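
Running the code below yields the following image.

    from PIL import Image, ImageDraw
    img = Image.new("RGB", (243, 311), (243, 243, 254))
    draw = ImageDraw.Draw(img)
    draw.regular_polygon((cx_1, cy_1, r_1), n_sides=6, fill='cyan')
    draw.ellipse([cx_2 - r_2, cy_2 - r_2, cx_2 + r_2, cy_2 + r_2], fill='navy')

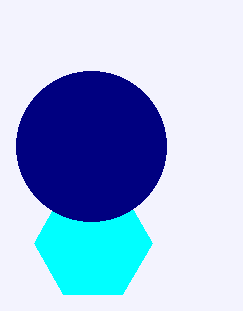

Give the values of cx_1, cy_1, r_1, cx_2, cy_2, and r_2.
cx_1 = 93; cy_1 = 243; r_1 = 59; cx_2 = 91; cy_2 = 146; r_2 = 75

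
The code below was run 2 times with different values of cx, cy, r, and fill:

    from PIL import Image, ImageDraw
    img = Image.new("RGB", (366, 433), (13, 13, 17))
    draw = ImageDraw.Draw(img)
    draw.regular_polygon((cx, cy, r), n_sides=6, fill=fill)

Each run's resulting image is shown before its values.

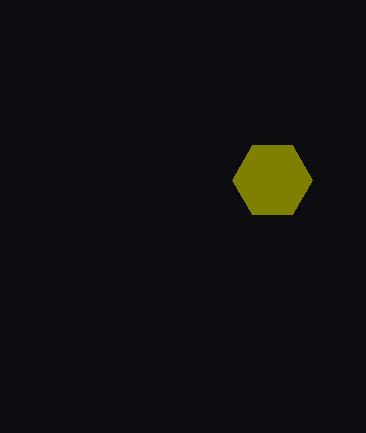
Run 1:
cx = 272
cy = 180
r = 40
fill = 'olive'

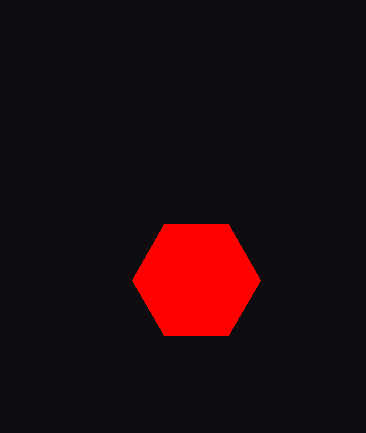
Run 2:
cx = 196, cy = 280, r = 64, fill = 'red'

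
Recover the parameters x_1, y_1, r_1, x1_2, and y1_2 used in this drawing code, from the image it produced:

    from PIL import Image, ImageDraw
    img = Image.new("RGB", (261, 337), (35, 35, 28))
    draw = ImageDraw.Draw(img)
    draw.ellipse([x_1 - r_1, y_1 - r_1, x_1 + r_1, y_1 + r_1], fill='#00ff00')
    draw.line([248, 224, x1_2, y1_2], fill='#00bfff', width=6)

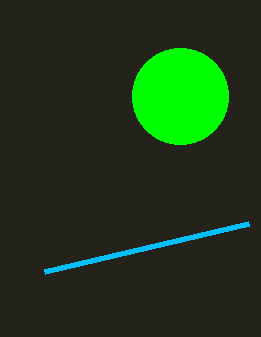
x_1 = 180; y_1 = 96; r_1 = 48; x1_2 = 44; y1_2 = 272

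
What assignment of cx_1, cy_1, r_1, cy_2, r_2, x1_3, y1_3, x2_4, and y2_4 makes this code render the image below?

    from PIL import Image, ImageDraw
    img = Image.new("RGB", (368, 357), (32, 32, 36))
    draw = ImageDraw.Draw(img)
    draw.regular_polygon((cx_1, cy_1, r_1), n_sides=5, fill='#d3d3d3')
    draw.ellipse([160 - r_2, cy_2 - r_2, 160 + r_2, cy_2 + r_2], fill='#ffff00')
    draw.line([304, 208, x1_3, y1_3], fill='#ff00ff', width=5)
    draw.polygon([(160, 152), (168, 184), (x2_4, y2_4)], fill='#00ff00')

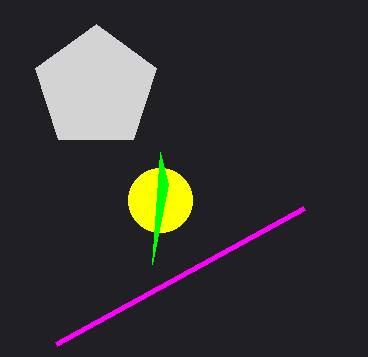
cx_1 = 96; cy_1 = 88; r_1 = 64; cy_2 = 200; r_2 = 32; x1_3 = 56; y1_3 = 344; x2_4 = 152; y2_4 = 264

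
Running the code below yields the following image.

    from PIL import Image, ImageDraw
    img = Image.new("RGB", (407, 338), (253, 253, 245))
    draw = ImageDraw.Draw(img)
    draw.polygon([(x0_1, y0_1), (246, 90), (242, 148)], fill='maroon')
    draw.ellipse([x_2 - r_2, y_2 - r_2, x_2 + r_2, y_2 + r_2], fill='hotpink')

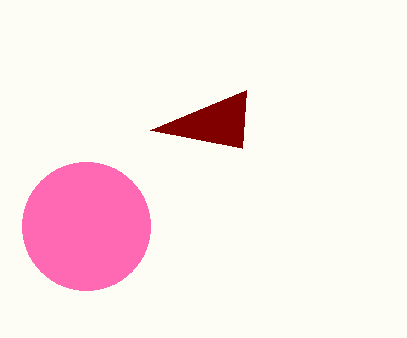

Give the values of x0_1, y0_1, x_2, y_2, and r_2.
x0_1 = 150; y0_1 = 130; x_2 = 86; y_2 = 226; r_2 = 64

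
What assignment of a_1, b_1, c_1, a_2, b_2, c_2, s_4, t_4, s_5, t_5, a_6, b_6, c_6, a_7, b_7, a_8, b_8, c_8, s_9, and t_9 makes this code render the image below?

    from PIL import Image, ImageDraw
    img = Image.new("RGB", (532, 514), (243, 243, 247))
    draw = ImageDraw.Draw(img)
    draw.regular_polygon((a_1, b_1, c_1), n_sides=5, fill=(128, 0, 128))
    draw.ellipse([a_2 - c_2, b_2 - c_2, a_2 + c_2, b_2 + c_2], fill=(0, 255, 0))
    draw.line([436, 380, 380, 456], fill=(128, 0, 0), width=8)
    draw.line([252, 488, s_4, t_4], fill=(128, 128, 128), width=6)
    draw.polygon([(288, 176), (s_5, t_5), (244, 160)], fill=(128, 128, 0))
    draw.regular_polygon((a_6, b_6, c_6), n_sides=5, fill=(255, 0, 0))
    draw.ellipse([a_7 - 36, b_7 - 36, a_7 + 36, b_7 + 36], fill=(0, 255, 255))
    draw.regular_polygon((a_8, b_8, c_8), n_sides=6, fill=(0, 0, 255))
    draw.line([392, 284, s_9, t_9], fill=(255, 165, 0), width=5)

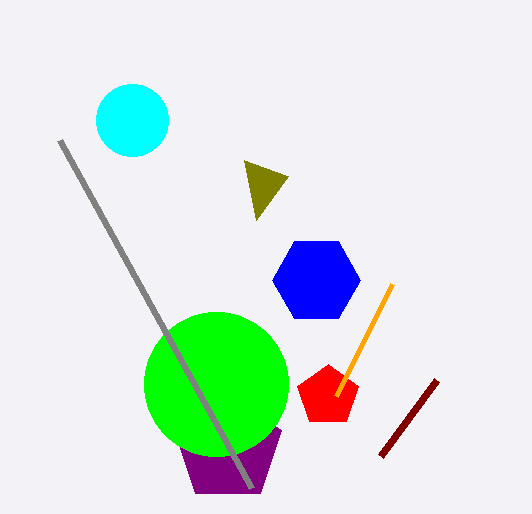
a_1 = 228; b_1 = 448; c_1 = 56; a_2 = 216; b_2 = 384; c_2 = 72; s_4 = 60; t_4 = 140; s_5 = 256; t_5 = 220; a_6 = 328; b_6 = 396; c_6 = 32; a_7 = 132; b_7 = 120; a_8 = 316; b_8 = 280; c_8 = 44; s_9 = 336; t_9 = 396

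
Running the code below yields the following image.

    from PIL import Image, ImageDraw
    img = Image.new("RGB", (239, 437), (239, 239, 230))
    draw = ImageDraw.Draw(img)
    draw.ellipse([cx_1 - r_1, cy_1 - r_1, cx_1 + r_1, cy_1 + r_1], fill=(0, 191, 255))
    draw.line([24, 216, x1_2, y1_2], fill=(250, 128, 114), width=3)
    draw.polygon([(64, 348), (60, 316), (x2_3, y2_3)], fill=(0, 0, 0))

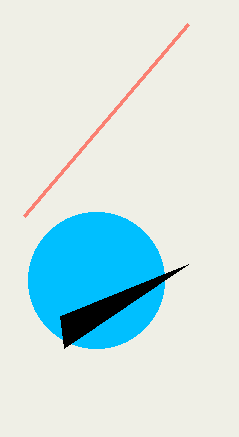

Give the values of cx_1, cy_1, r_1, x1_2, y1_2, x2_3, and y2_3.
cx_1 = 96, cy_1 = 280, r_1 = 68, x1_2 = 188, y1_2 = 24, x2_3 = 188, y2_3 = 264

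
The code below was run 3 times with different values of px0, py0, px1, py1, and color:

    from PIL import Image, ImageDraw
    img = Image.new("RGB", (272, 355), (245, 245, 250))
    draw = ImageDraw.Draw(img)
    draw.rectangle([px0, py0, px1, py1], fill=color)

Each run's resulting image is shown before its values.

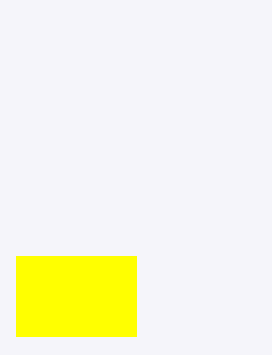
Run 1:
px0 = 16; py0 = 256; px1 = 136; py1 = 336; color = 'yellow'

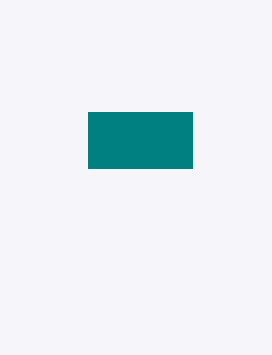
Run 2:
px0 = 88, py0 = 112, px1 = 192, py1 = 168, color = 'teal'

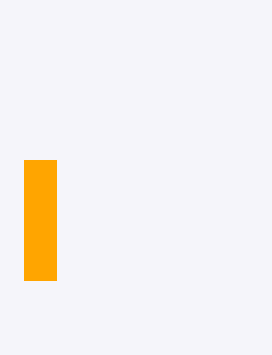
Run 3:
px0 = 24; py0 = 160; px1 = 56; py1 = 280; color = 'orange'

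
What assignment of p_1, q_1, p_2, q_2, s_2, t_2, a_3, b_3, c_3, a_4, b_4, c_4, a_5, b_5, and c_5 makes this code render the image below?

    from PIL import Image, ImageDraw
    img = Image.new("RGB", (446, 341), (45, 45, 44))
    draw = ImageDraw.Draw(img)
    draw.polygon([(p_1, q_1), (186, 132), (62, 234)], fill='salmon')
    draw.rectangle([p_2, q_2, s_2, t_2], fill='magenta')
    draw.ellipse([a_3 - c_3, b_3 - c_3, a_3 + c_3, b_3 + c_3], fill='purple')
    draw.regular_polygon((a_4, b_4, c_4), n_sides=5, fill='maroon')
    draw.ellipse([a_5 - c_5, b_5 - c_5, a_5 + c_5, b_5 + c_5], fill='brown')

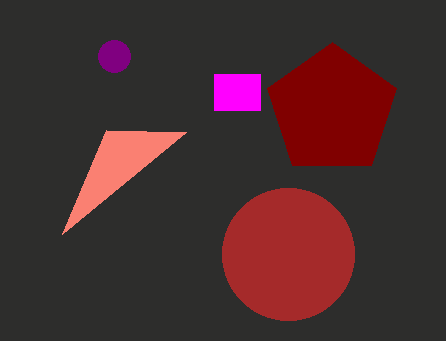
p_1 = 106
q_1 = 130
p_2 = 214
q_2 = 74
s_2 = 260
t_2 = 110
a_3 = 114
b_3 = 56
c_3 = 16
a_4 = 332
b_4 = 110
c_4 = 68
a_5 = 288
b_5 = 254
c_5 = 66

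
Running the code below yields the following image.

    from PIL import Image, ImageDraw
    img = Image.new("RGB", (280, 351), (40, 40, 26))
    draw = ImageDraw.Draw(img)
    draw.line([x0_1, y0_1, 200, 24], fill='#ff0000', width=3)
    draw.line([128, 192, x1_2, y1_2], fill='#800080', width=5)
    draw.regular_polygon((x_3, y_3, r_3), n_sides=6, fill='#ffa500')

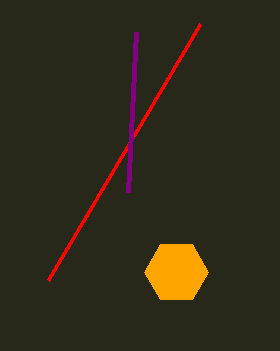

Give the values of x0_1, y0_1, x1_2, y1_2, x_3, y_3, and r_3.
x0_1 = 48
y0_1 = 280
x1_2 = 136
y1_2 = 32
x_3 = 176
y_3 = 272
r_3 = 32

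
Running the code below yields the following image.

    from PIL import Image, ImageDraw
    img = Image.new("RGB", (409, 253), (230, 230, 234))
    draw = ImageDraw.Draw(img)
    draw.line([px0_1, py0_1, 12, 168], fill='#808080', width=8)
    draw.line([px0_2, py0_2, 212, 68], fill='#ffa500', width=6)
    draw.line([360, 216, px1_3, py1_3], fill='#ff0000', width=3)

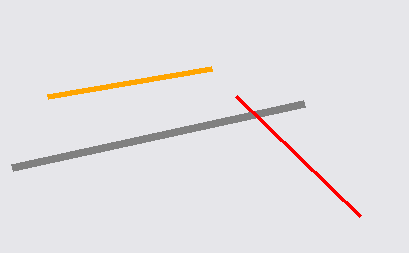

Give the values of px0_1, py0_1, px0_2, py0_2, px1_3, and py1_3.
px0_1 = 304, py0_1 = 104, px0_2 = 48, py0_2 = 96, px1_3 = 236, py1_3 = 96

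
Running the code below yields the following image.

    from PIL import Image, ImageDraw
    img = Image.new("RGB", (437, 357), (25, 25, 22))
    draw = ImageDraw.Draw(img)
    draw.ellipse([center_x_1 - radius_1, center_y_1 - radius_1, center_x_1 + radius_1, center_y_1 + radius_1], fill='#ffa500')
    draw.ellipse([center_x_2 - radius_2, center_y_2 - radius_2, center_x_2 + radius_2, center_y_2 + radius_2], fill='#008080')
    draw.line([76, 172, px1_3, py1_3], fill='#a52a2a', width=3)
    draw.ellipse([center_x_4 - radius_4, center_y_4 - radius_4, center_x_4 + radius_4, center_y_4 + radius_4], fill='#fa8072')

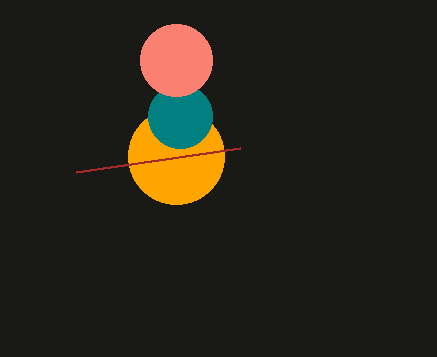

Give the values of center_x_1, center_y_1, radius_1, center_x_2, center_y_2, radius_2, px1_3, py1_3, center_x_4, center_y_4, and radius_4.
center_x_1 = 176, center_y_1 = 156, radius_1 = 48, center_x_2 = 180, center_y_2 = 116, radius_2 = 32, px1_3 = 240, py1_3 = 148, center_x_4 = 176, center_y_4 = 60, radius_4 = 36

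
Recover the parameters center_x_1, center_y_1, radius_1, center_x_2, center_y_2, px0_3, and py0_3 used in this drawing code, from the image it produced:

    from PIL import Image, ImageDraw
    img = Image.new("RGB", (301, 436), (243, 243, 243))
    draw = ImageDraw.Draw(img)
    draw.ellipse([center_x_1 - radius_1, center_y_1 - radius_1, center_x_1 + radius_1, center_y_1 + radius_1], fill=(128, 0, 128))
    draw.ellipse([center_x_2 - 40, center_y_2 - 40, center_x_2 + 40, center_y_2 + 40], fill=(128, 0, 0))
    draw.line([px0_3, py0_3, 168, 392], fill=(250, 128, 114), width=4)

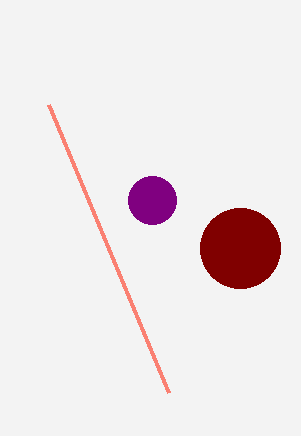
center_x_1 = 152, center_y_1 = 200, radius_1 = 24, center_x_2 = 240, center_y_2 = 248, px0_3 = 48, py0_3 = 104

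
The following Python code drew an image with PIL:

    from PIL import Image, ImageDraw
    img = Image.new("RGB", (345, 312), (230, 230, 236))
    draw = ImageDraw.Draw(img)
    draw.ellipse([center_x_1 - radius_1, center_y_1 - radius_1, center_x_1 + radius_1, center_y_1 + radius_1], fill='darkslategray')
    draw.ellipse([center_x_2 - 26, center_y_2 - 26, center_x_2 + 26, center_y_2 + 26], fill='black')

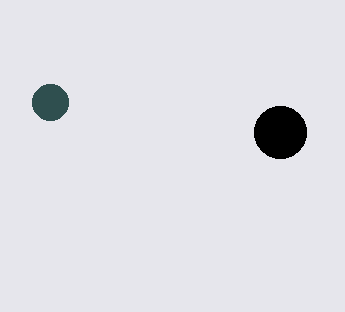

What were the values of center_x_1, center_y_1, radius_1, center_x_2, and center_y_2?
center_x_1 = 50, center_y_1 = 102, radius_1 = 18, center_x_2 = 280, center_y_2 = 132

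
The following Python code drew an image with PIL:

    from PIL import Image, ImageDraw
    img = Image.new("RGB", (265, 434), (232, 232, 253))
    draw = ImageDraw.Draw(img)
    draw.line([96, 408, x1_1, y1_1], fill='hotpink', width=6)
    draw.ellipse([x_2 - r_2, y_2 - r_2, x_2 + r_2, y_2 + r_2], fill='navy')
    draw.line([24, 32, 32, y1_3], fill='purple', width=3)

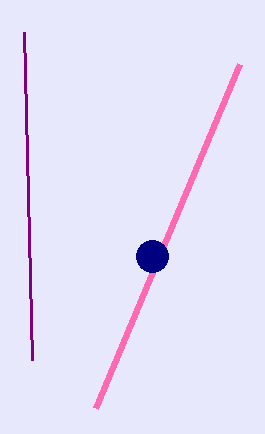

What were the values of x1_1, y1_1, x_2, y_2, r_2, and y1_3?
x1_1 = 240, y1_1 = 64, x_2 = 152, y_2 = 256, r_2 = 16, y1_3 = 360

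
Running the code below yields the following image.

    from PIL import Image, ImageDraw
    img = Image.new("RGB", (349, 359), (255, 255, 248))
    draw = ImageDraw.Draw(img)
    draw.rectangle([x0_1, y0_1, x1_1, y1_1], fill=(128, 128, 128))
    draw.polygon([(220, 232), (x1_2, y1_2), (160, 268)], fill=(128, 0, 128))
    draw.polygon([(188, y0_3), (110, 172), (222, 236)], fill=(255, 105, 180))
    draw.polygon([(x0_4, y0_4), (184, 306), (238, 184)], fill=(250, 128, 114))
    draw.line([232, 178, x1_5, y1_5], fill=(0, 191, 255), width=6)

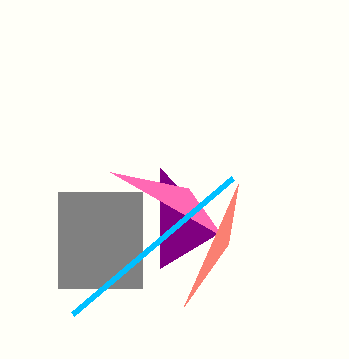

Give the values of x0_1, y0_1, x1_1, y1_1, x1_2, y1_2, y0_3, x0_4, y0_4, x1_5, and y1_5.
x0_1 = 58; y0_1 = 192; x1_1 = 142; y1_1 = 288; x1_2 = 160; y1_2 = 168; y0_3 = 188; x0_4 = 228; y0_4 = 244; x1_5 = 72; y1_5 = 314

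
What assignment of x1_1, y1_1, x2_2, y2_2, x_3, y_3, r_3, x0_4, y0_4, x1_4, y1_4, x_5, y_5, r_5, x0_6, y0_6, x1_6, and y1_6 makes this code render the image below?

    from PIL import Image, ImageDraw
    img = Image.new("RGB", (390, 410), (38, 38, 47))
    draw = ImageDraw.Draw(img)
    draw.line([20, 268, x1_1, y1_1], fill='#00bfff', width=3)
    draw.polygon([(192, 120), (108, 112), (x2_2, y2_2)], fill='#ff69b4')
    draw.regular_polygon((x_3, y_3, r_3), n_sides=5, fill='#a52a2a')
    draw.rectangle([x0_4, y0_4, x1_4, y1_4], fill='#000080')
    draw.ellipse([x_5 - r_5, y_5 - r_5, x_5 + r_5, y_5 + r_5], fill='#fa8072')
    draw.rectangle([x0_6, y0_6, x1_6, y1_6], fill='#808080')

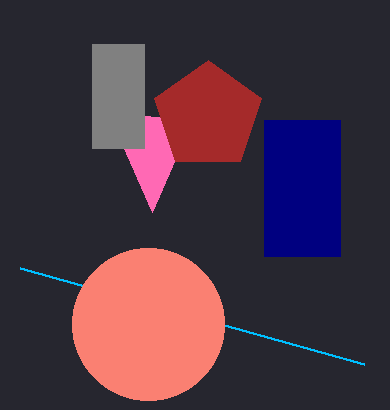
x1_1 = 364; y1_1 = 364; x2_2 = 152; y2_2 = 212; x_3 = 208; y_3 = 116; r_3 = 56; x0_4 = 264; y0_4 = 120; x1_4 = 340; y1_4 = 256; x_5 = 148; y_5 = 324; r_5 = 76; x0_6 = 92; y0_6 = 44; x1_6 = 144; y1_6 = 148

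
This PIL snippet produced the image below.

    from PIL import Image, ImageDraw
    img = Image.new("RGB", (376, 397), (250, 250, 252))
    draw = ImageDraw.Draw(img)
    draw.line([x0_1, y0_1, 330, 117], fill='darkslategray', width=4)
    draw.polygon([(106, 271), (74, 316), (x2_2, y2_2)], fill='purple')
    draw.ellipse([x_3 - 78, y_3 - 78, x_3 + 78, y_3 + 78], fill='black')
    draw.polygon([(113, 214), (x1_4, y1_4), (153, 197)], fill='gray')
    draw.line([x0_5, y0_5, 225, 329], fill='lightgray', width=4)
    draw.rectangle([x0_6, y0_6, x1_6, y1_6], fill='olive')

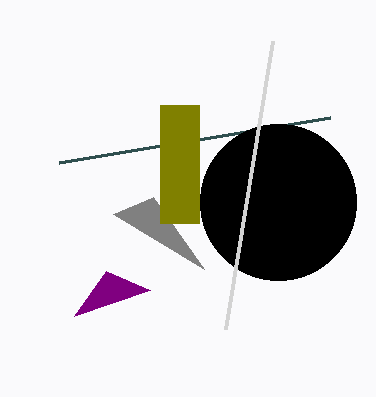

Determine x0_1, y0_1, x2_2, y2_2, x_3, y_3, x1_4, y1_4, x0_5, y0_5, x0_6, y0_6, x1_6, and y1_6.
x0_1 = 59; y0_1 = 162; x2_2 = 150; y2_2 = 290; x_3 = 278; y_3 = 202; x1_4 = 204; y1_4 = 269; x0_5 = 272; y0_5 = 41; x0_6 = 160; y0_6 = 105; x1_6 = 199; y1_6 = 223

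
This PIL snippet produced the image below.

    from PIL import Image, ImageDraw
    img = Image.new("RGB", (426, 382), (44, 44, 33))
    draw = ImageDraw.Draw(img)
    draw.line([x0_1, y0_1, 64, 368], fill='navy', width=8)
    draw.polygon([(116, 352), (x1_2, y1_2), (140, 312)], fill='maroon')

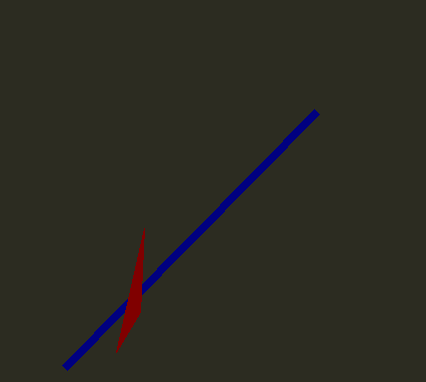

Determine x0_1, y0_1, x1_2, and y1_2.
x0_1 = 316, y0_1 = 112, x1_2 = 144, y1_2 = 228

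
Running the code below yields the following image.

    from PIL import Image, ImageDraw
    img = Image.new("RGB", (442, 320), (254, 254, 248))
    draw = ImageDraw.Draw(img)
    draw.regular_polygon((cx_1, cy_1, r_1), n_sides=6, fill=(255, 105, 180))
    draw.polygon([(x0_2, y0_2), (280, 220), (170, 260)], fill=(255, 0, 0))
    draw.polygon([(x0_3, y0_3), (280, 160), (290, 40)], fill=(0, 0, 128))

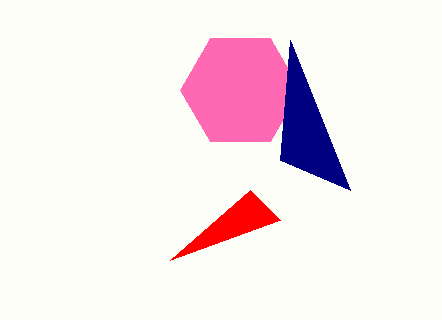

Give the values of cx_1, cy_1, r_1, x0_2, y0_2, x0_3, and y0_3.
cx_1 = 240; cy_1 = 90; r_1 = 60; x0_2 = 250; y0_2 = 190; x0_3 = 350; y0_3 = 190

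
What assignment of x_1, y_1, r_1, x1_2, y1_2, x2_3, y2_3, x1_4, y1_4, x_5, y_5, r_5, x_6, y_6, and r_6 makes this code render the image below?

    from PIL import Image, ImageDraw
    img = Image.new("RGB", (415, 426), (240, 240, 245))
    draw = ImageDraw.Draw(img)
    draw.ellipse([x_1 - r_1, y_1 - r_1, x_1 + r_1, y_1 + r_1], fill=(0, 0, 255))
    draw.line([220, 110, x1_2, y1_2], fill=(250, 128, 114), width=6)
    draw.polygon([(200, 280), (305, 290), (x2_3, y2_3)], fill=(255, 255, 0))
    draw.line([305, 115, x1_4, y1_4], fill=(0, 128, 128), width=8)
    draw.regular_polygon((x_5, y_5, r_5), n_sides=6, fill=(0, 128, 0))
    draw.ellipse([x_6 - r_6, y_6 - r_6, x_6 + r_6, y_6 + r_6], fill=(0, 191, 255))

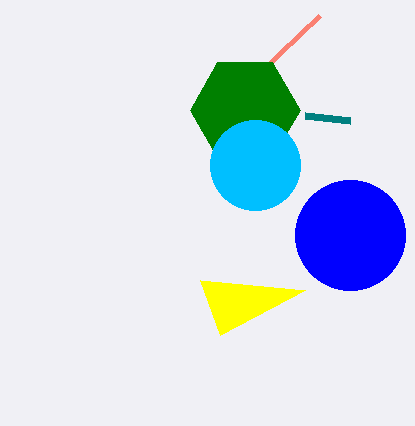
x_1 = 350
y_1 = 235
r_1 = 55
x1_2 = 320
y1_2 = 15
x2_3 = 220
y2_3 = 335
x1_4 = 350
y1_4 = 120
x_5 = 245
y_5 = 110
r_5 = 55
x_6 = 255
y_6 = 165
r_6 = 45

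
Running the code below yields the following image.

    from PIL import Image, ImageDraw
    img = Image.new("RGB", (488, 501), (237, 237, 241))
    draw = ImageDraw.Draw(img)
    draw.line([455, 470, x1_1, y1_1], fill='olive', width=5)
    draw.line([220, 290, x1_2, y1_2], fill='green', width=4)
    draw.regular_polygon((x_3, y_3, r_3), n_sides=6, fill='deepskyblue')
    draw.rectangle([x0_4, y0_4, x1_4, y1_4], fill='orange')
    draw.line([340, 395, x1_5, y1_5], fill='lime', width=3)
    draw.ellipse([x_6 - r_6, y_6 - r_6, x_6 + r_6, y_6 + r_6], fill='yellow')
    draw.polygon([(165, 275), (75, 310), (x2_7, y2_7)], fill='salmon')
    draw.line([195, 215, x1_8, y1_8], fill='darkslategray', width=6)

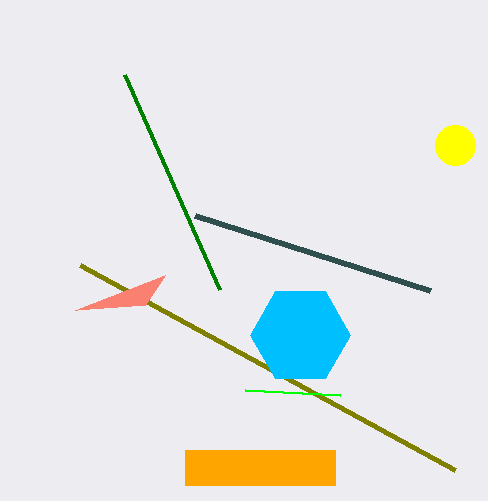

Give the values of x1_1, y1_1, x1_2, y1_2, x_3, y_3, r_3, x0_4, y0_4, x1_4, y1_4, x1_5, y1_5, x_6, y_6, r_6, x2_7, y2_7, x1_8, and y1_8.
x1_1 = 80; y1_1 = 265; x1_2 = 125; y1_2 = 75; x_3 = 300; y_3 = 335; r_3 = 50; x0_4 = 185; y0_4 = 450; x1_4 = 335; y1_4 = 485; x1_5 = 245; y1_5 = 390; x_6 = 455; y_6 = 145; r_6 = 20; x2_7 = 145; y2_7 = 305; x1_8 = 430; y1_8 = 290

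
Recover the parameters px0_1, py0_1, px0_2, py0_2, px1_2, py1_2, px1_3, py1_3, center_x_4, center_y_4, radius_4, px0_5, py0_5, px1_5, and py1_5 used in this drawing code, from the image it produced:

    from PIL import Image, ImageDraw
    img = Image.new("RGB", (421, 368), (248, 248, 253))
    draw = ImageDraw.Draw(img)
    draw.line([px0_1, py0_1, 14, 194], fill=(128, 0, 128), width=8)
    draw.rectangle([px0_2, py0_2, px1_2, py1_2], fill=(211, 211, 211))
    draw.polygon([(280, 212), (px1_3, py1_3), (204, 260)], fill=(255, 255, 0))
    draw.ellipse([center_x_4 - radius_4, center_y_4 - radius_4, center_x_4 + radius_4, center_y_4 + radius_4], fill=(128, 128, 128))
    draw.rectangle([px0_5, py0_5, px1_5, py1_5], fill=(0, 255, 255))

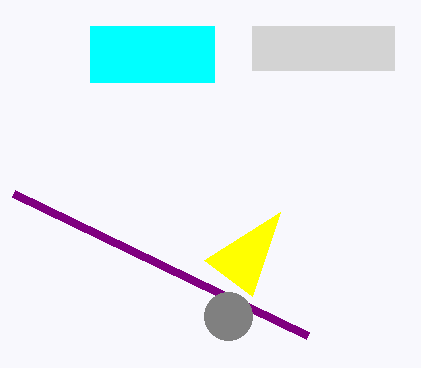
px0_1 = 308; py0_1 = 336; px0_2 = 252; py0_2 = 26; px1_2 = 394; py1_2 = 70; px1_3 = 252; py1_3 = 296; center_x_4 = 228; center_y_4 = 316; radius_4 = 24; px0_5 = 90; py0_5 = 26; px1_5 = 214; py1_5 = 82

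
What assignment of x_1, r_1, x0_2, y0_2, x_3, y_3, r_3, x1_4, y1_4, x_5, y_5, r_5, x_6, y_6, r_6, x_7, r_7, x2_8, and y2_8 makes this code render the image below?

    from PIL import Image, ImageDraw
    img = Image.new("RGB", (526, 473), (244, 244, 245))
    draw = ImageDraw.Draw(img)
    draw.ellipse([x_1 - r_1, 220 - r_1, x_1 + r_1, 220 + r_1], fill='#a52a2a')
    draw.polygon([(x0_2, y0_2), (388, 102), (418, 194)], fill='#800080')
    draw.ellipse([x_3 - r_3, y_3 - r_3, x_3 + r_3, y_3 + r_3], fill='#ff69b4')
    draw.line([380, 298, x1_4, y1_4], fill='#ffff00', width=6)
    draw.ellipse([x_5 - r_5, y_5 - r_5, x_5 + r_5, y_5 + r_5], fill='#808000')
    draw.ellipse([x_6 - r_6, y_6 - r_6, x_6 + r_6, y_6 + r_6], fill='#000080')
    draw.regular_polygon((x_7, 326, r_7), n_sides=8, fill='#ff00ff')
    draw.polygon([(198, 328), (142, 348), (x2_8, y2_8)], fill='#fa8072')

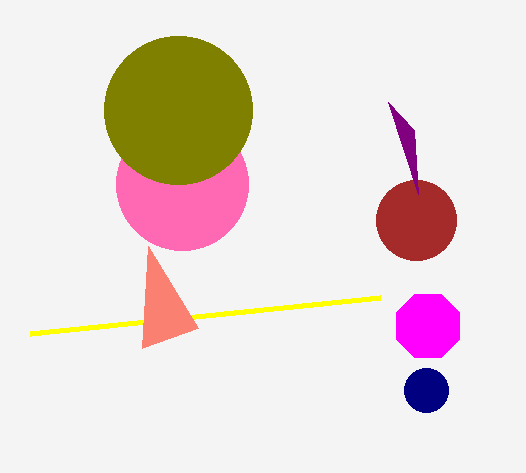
x_1 = 416, r_1 = 40, x0_2 = 414, y0_2 = 130, x_3 = 182, y_3 = 184, r_3 = 66, x1_4 = 30, y1_4 = 334, x_5 = 178, y_5 = 110, r_5 = 74, x_6 = 426, y_6 = 390, r_6 = 22, x_7 = 428, r_7 = 34, x2_8 = 148, y2_8 = 246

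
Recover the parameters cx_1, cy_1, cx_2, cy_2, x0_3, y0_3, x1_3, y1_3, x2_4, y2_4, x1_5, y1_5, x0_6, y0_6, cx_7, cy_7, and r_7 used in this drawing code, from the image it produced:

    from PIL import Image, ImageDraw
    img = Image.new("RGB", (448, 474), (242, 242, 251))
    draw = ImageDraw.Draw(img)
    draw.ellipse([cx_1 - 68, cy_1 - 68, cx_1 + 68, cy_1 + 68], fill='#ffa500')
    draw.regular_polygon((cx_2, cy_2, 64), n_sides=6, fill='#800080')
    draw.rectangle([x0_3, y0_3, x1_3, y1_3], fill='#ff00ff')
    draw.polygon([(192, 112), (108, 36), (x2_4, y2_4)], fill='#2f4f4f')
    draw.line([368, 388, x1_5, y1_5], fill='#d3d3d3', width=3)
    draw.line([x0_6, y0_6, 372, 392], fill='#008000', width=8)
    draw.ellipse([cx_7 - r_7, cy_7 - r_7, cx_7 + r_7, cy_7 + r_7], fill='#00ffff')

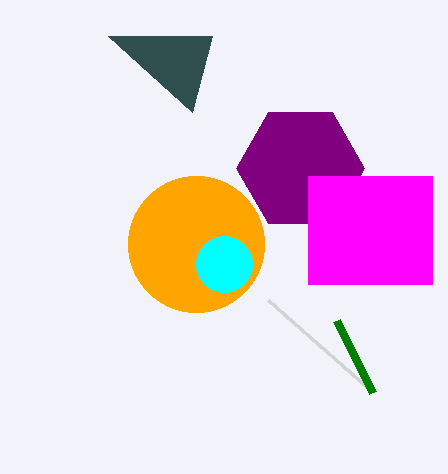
cx_1 = 196, cy_1 = 244, cx_2 = 300, cy_2 = 168, x0_3 = 308, y0_3 = 176, x1_3 = 432, y1_3 = 284, x2_4 = 212, y2_4 = 36, x1_5 = 268, y1_5 = 300, x0_6 = 336, y0_6 = 320, cx_7 = 224, cy_7 = 264, r_7 = 28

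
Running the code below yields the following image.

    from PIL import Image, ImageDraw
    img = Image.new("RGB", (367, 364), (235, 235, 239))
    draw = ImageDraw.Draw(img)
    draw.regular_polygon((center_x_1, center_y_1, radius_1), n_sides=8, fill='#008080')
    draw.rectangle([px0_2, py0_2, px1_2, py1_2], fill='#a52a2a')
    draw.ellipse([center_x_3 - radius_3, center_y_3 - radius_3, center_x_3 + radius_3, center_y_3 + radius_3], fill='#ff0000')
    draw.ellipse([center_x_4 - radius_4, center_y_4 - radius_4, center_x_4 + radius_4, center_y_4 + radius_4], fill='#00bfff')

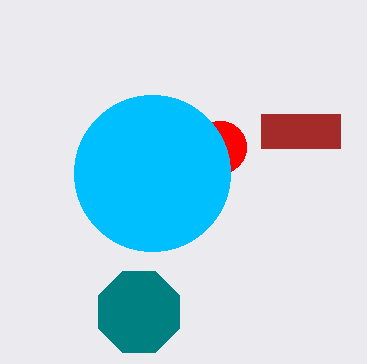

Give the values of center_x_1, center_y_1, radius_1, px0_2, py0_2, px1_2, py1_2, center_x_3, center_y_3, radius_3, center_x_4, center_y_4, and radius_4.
center_x_1 = 139, center_y_1 = 312, radius_1 = 44, px0_2 = 261, py0_2 = 114, px1_2 = 340, py1_2 = 148, center_x_3 = 220, center_y_3 = 147, radius_3 = 26, center_x_4 = 152, center_y_4 = 173, radius_4 = 78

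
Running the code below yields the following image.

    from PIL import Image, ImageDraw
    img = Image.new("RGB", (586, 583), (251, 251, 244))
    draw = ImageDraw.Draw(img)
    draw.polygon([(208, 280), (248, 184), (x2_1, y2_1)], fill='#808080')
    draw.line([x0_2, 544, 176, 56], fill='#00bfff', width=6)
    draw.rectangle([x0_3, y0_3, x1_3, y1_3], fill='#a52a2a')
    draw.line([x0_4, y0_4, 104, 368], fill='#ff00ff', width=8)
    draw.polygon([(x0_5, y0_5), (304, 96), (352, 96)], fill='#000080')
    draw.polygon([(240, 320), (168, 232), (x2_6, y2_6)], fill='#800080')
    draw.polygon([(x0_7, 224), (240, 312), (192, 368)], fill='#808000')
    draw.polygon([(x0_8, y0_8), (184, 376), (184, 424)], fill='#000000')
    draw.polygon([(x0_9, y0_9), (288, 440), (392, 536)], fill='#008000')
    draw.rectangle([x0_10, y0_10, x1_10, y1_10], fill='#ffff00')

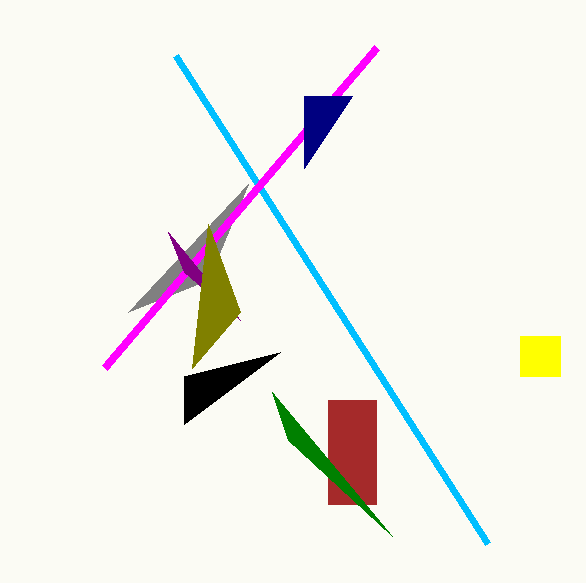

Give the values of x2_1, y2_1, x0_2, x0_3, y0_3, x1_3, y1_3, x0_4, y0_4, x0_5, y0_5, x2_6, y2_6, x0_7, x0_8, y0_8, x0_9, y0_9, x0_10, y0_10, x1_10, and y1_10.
x2_1 = 128
y2_1 = 312
x0_2 = 488
x0_3 = 328
y0_3 = 400
x1_3 = 376
y1_3 = 504
x0_4 = 376
y0_4 = 48
x0_5 = 304
y0_5 = 168
x2_6 = 184
y2_6 = 272
x0_7 = 208
x0_8 = 280
y0_8 = 352
x0_9 = 272
y0_9 = 392
x0_10 = 520
y0_10 = 336
x1_10 = 560
y1_10 = 376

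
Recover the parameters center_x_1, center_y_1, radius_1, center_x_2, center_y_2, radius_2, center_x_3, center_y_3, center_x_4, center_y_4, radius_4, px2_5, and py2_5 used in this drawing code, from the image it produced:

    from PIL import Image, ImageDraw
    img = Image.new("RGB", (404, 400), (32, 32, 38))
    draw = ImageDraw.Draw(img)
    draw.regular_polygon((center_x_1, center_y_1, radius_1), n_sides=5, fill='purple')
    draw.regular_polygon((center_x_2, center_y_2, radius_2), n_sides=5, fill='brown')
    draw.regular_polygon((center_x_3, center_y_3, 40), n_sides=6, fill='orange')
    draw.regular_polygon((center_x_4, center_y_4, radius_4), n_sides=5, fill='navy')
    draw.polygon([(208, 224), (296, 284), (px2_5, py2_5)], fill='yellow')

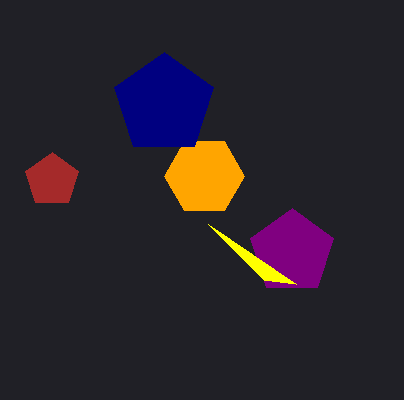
center_x_1 = 292
center_y_1 = 252
radius_1 = 44
center_x_2 = 52
center_y_2 = 180
radius_2 = 28
center_x_3 = 204
center_y_3 = 176
center_x_4 = 164
center_y_4 = 104
radius_4 = 52
px2_5 = 264
py2_5 = 280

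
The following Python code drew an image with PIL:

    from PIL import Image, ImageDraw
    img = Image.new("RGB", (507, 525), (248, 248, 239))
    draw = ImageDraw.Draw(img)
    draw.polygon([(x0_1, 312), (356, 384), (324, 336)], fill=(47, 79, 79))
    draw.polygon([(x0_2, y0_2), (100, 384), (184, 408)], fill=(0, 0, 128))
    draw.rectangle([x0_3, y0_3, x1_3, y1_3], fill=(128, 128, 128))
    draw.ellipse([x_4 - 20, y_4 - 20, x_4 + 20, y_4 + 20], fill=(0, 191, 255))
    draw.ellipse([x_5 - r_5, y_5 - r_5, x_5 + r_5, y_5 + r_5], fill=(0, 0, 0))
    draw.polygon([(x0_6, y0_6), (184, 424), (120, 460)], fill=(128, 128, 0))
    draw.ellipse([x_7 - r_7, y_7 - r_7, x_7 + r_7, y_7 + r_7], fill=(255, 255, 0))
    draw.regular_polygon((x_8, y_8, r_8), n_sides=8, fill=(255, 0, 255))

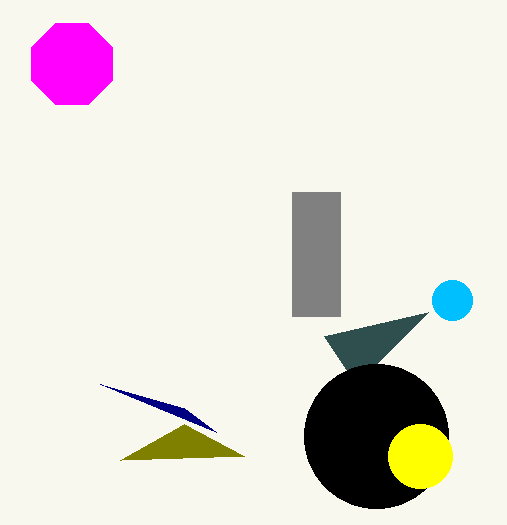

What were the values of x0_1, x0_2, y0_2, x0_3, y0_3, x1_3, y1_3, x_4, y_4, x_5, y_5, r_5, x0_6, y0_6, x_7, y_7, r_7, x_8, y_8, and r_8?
x0_1 = 428
x0_2 = 216
y0_2 = 432
x0_3 = 292
y0_3 = 192
x1_3 = 340
y1_3 = 316
x_4 = 452
y_4 = 300
x_5 = 376
y_5 = 436
r_5 = 72
x0_6 = 244
y0_6 = 456
x_7 = 420
y_7 = 456
r_7 = 32
x_8 = 72
y_8 = 64
r_8 = 44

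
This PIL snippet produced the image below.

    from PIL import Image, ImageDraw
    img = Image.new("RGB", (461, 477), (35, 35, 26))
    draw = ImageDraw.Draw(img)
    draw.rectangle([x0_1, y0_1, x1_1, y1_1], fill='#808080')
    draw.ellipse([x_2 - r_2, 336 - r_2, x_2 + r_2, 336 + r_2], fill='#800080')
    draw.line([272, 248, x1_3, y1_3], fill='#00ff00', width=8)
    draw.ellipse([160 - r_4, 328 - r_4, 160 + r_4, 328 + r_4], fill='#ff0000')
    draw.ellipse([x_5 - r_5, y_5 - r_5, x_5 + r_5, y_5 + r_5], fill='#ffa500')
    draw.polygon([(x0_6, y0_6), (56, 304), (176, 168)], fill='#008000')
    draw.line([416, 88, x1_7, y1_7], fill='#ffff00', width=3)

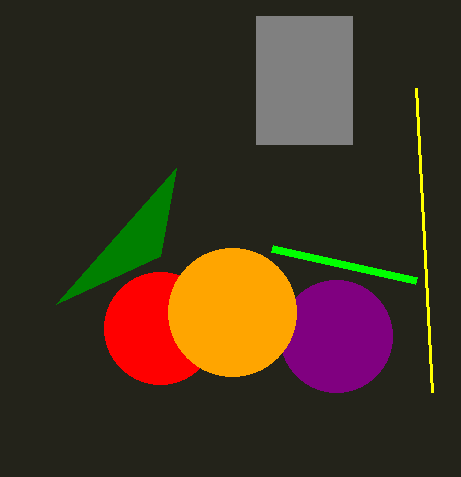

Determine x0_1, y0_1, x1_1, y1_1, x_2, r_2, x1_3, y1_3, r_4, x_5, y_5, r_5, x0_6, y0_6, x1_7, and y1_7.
x0_1 = 256, y0_1 = 16, x1_1 = 352, y1_1 = 144, x_2 = 336, r_2 = 56, x1_3 = 416, y1_3 = 280, r_4 = 56, x_5 = 232, y_5 = 312, r_5 = 64, x0_6 = 160, y0_6 = 256, x1_7 = 432, y1_7 = 392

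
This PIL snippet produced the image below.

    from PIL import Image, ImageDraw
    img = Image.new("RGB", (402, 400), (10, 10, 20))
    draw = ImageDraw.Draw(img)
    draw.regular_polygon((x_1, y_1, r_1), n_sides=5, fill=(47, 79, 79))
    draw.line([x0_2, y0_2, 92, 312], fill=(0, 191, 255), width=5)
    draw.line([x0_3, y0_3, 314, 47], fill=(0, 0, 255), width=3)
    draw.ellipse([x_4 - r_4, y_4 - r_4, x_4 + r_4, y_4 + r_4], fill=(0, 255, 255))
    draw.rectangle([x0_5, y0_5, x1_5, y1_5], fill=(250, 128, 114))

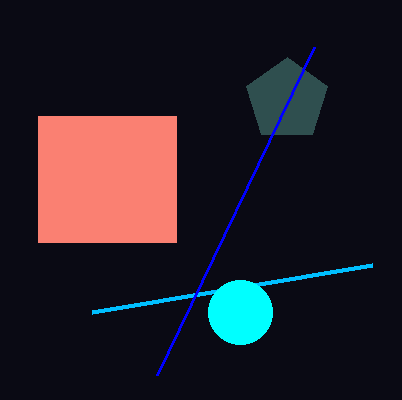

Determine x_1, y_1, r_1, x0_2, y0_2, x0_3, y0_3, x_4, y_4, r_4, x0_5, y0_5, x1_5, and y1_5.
x_1 = 287
y_1 = 100
r_1 = 43
x0_2 = 372
y0_2 = 265
x0_3 = 157
y0_3 = 375
x_4 = 240
y_4 = 312
r_4 = 32
x0_5 = 38
y0_5 = 116
x1_5 = 176
y1_5 = 242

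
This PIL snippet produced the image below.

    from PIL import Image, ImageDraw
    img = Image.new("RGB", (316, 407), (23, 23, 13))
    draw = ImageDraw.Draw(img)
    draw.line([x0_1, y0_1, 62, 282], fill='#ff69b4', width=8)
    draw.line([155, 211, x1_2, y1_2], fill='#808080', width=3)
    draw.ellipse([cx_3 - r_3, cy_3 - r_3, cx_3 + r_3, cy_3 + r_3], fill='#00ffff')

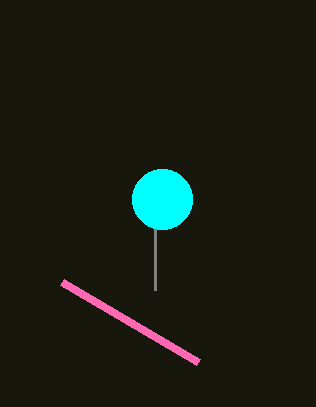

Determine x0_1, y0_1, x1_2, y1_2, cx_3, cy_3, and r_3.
x0_1 = 198, y0_1 = 362, x1_2 = 155, y1_2 = 290, cx_3 = 162, cy_3 = 199, r_3 = 30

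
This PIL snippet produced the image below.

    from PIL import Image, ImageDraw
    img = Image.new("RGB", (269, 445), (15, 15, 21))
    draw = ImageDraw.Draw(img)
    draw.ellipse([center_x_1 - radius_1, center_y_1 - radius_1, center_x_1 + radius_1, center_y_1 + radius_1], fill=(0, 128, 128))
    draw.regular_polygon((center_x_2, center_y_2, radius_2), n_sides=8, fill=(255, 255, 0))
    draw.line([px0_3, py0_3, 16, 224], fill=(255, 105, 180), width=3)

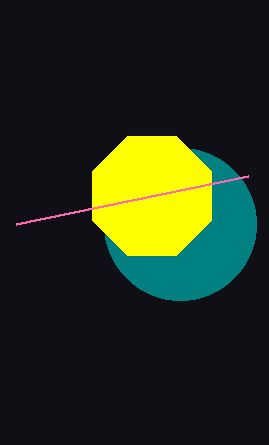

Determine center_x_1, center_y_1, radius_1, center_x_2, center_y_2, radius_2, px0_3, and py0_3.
center_x_1 = 180; center_y_1 = 224; radius_1 = 76; center_x_2 = 152; center_y_2 = 196; radius_2 = 64; px0_3 = 248; py0_3 = 176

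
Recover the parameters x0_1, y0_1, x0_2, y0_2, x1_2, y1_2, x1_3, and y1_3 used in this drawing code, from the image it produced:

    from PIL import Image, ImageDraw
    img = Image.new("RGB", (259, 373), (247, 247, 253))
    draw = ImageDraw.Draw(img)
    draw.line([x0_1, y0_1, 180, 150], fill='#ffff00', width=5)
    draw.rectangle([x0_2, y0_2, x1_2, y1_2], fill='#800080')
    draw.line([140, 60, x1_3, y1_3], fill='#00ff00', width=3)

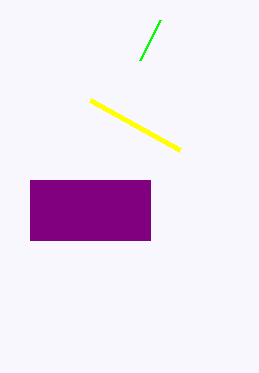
x0_1 = 90, y0_1 = 100, x0_2 = 30, y0_2 = 180, x1_2 = 150, y1_2 = 240, x1_3 = 160, y1_3 = 20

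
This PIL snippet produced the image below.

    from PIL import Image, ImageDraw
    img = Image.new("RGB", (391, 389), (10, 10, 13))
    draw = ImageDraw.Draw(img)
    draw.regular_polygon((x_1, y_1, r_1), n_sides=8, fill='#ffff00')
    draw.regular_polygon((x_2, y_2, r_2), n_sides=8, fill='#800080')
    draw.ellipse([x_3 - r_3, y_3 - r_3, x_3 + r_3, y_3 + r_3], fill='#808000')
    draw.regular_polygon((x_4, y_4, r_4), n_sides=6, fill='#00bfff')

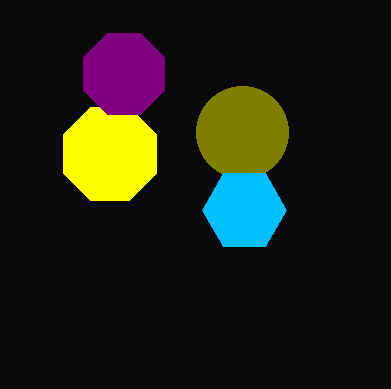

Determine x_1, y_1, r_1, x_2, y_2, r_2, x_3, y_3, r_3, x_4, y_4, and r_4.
x_1 = 110, y_1 = 154, r_1 = 50, x_2 = 124, y_2 = 74, r_2 = 44, x_3 = 242, y_3 = 132, r_3 = 46, x_4 = 244, y_4 = 210, r_4 = 42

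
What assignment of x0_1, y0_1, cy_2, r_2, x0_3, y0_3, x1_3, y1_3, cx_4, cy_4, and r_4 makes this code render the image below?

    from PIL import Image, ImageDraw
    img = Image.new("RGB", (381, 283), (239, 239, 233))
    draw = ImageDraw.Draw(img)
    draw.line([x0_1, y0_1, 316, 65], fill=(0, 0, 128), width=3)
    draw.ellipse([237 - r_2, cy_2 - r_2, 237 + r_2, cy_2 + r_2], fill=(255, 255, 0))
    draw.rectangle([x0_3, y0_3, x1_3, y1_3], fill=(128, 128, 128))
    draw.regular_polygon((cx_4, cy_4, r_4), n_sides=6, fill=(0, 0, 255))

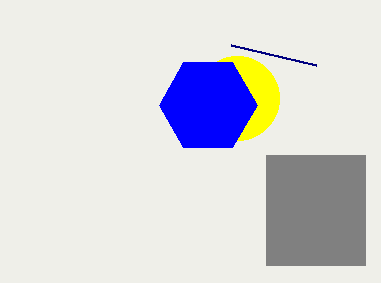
x0_1 = 231, y0_1 = 45, cy_2 = 98, r_2 = 42, x0_3 = 266, y0_3 = 155, x1_3 = 365, y1_3 = 265, cx_4 = 208, cy_4 = 105, r_4 = 49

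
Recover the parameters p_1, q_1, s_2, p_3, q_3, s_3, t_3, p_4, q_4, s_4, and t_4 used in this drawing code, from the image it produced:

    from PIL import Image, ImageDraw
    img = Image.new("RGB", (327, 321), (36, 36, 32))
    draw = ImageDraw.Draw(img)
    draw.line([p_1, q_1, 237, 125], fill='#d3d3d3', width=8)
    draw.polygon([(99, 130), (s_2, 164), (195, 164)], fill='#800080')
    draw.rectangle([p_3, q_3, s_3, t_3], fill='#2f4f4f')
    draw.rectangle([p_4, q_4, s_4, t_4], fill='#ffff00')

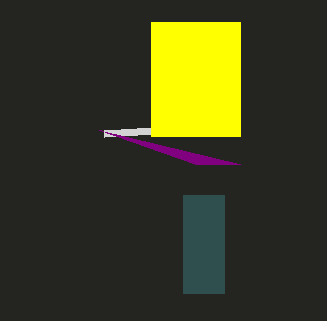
p_1 = 104; q_1 = 133; s_2 = 240; p_3 = 183; q_3 = 195; s_3 = 224; t_3 = 293; p_4 = 151; q_4 = 22; s_4 = 240; t_4 = 136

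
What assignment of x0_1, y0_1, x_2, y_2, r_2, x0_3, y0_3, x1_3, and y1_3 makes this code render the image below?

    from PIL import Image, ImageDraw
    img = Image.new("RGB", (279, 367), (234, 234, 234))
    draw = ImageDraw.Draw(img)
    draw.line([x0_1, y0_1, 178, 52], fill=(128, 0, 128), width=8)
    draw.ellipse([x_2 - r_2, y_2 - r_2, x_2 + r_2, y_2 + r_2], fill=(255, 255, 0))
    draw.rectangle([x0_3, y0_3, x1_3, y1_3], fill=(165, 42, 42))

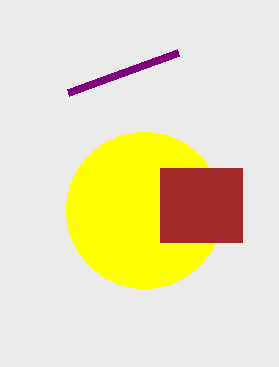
x0_1 = 68; y0_1 = 92; x_2 = 144; y_2 = 210; r_2 = 78; x0_3 = 160; y0_3 = 168; x1_3 = 242; y1_3 = 242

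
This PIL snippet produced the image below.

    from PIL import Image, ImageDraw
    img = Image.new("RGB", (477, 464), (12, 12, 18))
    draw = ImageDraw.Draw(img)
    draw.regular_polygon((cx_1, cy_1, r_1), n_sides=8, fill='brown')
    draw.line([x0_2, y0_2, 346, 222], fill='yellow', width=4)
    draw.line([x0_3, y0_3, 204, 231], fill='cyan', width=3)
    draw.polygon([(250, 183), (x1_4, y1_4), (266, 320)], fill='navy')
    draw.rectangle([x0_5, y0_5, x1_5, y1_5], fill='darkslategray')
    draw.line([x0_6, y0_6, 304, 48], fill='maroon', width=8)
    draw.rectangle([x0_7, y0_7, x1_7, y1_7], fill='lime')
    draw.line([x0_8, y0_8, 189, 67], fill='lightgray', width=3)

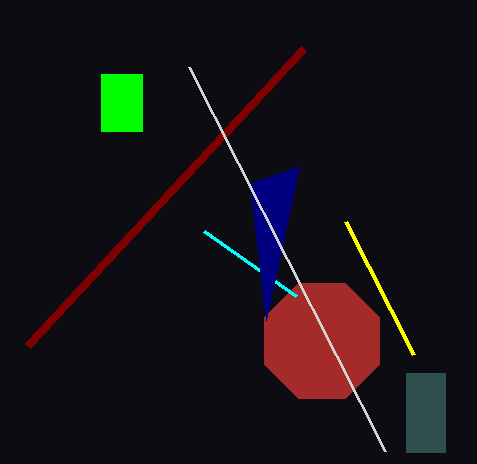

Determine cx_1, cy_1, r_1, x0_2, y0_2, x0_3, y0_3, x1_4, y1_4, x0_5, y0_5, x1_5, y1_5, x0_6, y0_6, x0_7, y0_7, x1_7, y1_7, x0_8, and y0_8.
cx_1 = 322; cy_1 = 341; r_1 = 62; x0_2 = 414; y0_2 = 355; x0_3 = 296; y0_3 = 296; x1_4 = 299; y1_4 = 166; x0_5 = 406; y0_5 = 373; x1_5 = 445; y1_5 = 452; x0_6 = 28; y0_6 = 345; x0_7 = 101; y0_7 = 74; x1_7 = 142; y1_7 = 131; x0_8 = 385; y0_8 = 451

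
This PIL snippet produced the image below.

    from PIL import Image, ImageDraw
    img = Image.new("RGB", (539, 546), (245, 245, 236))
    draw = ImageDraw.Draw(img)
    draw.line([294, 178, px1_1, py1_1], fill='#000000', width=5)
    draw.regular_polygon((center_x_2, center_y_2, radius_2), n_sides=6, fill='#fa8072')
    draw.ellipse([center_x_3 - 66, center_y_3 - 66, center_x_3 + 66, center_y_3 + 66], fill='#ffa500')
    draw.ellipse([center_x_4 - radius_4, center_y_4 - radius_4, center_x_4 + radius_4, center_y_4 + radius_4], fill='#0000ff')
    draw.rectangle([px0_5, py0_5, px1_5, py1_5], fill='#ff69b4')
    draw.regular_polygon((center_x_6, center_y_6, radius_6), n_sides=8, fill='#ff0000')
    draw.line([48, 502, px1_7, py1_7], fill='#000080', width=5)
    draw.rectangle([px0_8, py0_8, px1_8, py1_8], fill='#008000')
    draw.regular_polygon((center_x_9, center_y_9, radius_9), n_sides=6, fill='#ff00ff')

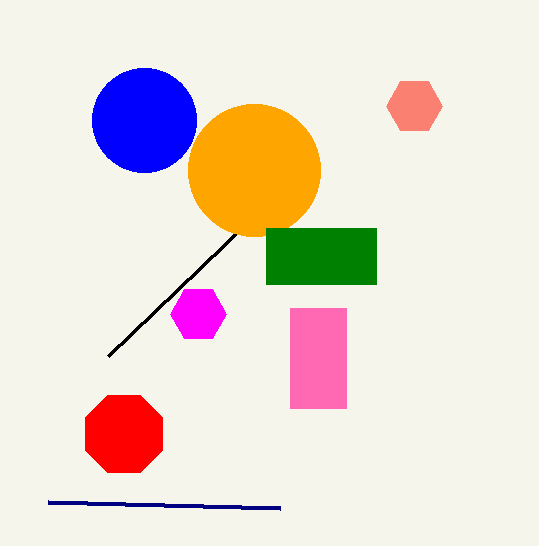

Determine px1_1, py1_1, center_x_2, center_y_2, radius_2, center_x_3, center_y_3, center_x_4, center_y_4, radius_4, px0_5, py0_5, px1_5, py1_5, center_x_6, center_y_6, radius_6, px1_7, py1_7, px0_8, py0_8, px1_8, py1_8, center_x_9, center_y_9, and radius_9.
px1_1 = 108
py1_1 = 356
center_x_2 = 414
center_y_2 = 106
radius_2 = 28
center_x_3 = 254
center_y_3 = 170
center_x_4 = 144
center_y_4 = 120
radius_4 = 52
px0_5 = 290
py0_5 = 308
px1_5 = 346
py1_5 = 408
center_x_6 = 124
center_y_6 = 434
radius_6 = 42
px1_7 = 280
py1_7 = 508
px0_8 = 266
py0_8 = 228
px1_8 = 376
py1_8 = 284
center_x_9 = 198
center_y_9 = 314
radius_9 = 28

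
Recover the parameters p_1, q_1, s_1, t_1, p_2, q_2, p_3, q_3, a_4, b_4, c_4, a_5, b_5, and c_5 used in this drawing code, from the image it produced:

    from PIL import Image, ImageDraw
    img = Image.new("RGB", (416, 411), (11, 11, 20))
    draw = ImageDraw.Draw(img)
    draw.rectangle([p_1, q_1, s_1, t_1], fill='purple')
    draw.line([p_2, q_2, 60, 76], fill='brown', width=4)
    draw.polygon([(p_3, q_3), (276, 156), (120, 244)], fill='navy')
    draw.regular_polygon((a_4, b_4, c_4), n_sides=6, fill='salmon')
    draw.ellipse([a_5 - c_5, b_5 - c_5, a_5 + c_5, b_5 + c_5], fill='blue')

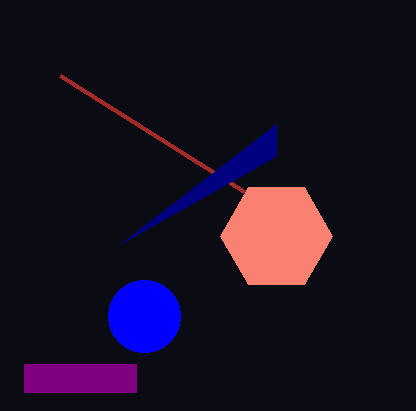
p_1 = 24; q_1 = 364; s_1 = 136; t_1 = 392; p_2 = 244; q_2 = 192; p_3 = 276; q_3 = 124; a_4 = 276; b_4 = 236; c_4 = 56; a_5 = 144; b_5 = 316; c_5 = 36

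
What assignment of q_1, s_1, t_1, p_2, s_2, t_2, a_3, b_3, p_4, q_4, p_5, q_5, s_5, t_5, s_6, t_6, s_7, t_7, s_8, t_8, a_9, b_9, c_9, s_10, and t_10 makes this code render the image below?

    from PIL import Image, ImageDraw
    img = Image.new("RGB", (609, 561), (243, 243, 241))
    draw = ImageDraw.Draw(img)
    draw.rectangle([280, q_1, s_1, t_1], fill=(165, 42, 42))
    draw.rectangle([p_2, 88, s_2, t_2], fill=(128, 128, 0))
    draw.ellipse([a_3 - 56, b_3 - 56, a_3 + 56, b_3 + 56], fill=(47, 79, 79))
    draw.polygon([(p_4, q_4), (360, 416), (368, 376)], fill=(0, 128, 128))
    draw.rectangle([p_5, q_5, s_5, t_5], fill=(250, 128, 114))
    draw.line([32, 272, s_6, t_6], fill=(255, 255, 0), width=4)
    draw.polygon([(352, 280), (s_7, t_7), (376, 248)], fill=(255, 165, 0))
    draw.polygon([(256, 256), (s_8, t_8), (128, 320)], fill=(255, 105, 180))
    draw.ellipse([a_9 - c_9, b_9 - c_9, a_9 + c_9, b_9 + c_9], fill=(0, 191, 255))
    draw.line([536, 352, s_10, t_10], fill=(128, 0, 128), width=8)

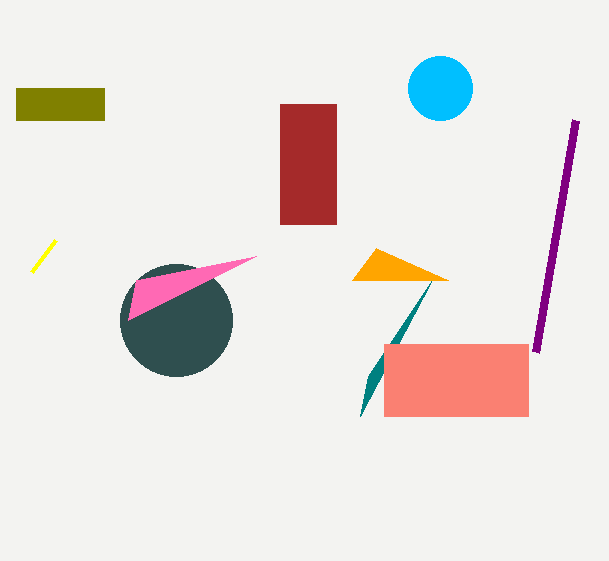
q_1 = 104, s_1 = 336, t_1 = 224, p_2 = 16, s_2 = 104, t_2 = 120, a_3 = 176, b_3 = 320, p_4 = 432, q_4 = 280, p_5 = 384, q_5 = 344, s_5 = 528, t_5 = 416, s_6 = 56, t_6 = 240, s_7 = 448, t_7 = 280, s_8 = 136, t_8 = 280, a_9 = 440, b_9 = 88, c_9 = 32, s_10 = 576, t_10 = 120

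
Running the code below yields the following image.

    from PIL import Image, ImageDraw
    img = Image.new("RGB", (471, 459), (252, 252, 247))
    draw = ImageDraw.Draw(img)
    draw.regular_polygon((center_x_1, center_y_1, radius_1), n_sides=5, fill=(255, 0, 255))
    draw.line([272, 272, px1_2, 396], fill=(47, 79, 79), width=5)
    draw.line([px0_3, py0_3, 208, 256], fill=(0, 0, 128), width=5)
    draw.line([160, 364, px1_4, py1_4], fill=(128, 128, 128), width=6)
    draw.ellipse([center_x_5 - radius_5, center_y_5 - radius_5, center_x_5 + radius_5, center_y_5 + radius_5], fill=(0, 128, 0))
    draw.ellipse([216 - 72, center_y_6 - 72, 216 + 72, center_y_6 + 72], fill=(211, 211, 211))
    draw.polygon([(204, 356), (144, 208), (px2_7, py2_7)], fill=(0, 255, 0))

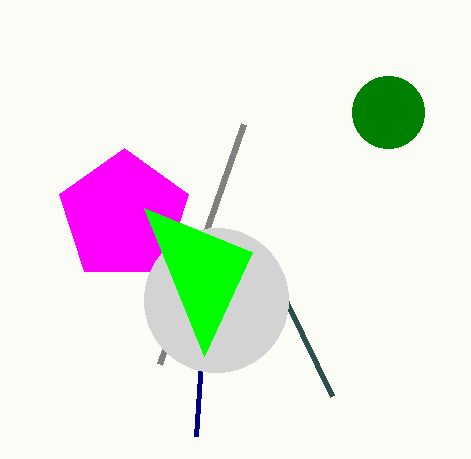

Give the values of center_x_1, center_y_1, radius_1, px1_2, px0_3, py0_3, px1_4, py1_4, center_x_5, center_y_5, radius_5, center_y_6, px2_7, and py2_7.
center_x_1 = 124
center_y_1 = 216
radius_1 = 68
px1_2 = 332
px0_3 = 196
py0_3 = 436
px1_4 = 244
py1_4 = 124
center_x_5 = 388
center_y_5 = 112
radius_5 = 36
center_y_6 = 300
px2_7 = 252
py2_7 = 252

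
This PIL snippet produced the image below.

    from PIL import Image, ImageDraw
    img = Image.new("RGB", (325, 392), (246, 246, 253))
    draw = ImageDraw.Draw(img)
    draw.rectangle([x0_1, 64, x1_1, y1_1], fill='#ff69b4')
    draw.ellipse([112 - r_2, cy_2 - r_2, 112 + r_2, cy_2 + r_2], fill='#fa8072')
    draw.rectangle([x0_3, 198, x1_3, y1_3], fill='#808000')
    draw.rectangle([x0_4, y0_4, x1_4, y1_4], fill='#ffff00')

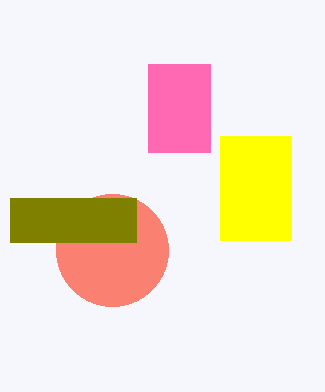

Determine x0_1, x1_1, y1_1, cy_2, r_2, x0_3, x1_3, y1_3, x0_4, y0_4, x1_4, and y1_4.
x0_1 = 148
x1_1 = 210
y1_1 = 152
cy_2 = 250
r_2 = 56
x0_3 = 10
x1_3 = 136
y1_3 = 242
x0_4 = 220
y0_4 = 136
x1_4 = 290
y1_4 = 240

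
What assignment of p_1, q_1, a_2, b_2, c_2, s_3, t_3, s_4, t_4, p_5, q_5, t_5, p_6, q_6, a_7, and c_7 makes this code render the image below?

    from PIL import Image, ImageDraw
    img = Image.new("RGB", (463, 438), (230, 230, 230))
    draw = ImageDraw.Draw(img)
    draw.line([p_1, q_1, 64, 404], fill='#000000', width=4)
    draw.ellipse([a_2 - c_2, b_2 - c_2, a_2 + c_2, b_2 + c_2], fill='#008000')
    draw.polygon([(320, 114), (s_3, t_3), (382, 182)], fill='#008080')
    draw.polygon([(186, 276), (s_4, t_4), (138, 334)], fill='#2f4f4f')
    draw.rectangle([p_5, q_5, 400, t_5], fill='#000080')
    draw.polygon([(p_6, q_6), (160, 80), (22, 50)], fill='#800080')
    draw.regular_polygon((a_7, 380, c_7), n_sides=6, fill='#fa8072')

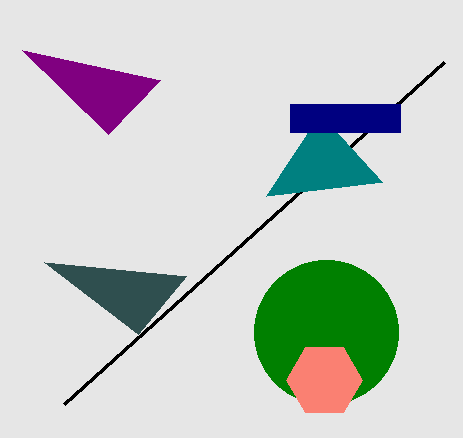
p_1 = 444
q_1 = 62
a_2 = 326
b_2 = 332
c_2 = 72
s_3 = 266
t_3 = 196
s_4 = 44
t_4 = 262
p_5 = 290
q_5 = 104
t_5 = 132
p_6 = 108
q_6 = 134
a_7 = 324
c_7 = 38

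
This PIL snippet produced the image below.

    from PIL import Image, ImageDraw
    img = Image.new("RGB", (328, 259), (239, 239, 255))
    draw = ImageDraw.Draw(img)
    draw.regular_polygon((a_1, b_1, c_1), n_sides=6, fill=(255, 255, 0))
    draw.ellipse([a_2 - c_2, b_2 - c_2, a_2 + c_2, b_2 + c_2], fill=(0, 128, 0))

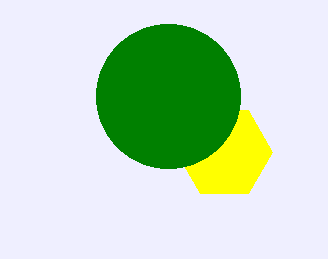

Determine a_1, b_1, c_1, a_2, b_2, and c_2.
a_1 = 224, b_1 = 152, c_1 = 48, a_2 = 168, b_2 = 96, c_2 = 72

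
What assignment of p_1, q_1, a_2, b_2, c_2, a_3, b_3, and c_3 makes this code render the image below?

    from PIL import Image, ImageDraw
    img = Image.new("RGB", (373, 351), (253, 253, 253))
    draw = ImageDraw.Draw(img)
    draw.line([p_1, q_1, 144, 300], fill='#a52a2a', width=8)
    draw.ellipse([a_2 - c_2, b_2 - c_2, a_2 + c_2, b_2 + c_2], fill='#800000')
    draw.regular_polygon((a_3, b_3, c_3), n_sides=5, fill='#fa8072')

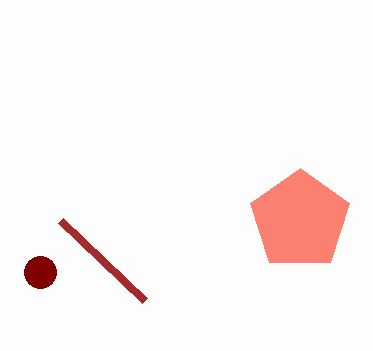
p_1 = 60; q_1 = 220; a_2 = 40; b_2 = 272; c_2 = 16; a_3 = 300; b_3 = 220; c_3 = 52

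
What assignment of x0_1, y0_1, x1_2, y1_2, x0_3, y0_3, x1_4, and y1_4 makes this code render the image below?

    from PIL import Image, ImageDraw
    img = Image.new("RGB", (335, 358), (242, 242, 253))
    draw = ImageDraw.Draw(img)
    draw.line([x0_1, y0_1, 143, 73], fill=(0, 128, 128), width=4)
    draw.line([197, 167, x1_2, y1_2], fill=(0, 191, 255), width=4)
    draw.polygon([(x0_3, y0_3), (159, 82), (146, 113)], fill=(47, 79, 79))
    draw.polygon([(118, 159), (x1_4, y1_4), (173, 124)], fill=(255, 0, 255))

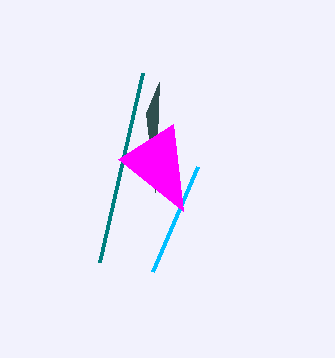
x0_1 = 100, y0_1 = 262, x1_2 = 152, y1_2 = 272, x0_3 = 155, y0_3 = 192, x1_4 = 183, y1_4 = 211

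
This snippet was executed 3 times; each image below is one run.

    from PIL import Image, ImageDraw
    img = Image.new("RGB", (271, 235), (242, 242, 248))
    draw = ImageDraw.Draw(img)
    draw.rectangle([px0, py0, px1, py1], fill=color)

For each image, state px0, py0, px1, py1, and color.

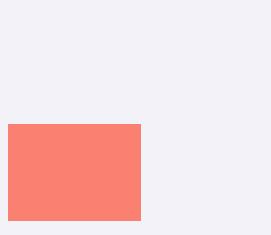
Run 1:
px0 = 8, py0 = 124, px1 = 140, py1 = 220, color = 'salmon'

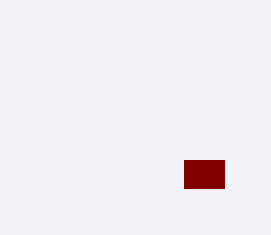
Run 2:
px0 = 184; py0 = 160; px1 = 224; py1 = 188; color = 'maroon'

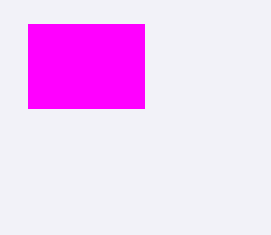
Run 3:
px0 = 28
py0 = 24
px1 = 144
py1 = 108
color = 'magenta'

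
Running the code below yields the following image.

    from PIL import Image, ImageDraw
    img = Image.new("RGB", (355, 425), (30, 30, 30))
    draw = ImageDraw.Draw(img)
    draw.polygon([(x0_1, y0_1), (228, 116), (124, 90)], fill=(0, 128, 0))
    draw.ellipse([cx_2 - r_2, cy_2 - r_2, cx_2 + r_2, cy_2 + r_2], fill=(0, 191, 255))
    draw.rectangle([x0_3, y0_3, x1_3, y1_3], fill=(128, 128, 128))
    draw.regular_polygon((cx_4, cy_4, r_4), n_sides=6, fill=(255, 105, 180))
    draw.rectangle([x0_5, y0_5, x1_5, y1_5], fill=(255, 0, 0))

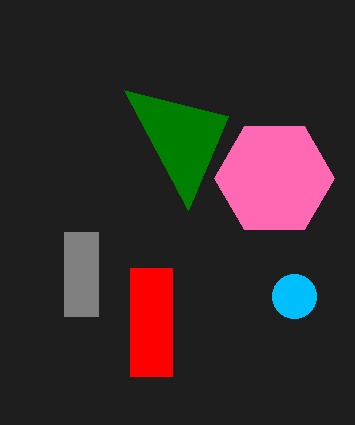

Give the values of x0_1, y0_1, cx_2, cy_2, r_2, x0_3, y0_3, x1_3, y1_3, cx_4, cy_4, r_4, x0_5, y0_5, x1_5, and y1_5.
x0_1 = 188, y0_1 = 210, cx_2 = 294, cy_2 = 296, r_2 = 22, x0_3 = 64, y0_3 = 232, x1_3 = 98, y1_3 = 316, cx_4 = 274, cy_4 = 178, r_4 = 60, x0_5 = 130, y0_5 = 268, x1_5 = 172, y1_5 = 376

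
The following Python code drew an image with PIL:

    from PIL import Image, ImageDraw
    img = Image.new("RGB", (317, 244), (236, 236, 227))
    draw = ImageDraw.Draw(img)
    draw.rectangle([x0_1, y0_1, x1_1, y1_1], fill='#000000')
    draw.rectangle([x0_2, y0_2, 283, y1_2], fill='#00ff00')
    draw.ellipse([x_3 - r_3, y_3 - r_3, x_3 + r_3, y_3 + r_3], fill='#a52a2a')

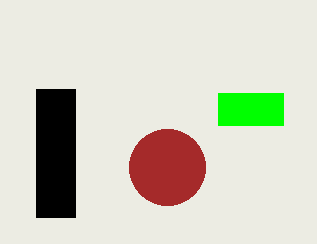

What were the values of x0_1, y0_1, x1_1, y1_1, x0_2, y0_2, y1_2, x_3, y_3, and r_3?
x0_1 = 36, y0_1 = 89, x1_1 = 75, y1_1 = 217, x0_2 = 218, y0_2 = 93, y1_2 = 125, x_3 = 167, y_3 = 167, r_3 = 38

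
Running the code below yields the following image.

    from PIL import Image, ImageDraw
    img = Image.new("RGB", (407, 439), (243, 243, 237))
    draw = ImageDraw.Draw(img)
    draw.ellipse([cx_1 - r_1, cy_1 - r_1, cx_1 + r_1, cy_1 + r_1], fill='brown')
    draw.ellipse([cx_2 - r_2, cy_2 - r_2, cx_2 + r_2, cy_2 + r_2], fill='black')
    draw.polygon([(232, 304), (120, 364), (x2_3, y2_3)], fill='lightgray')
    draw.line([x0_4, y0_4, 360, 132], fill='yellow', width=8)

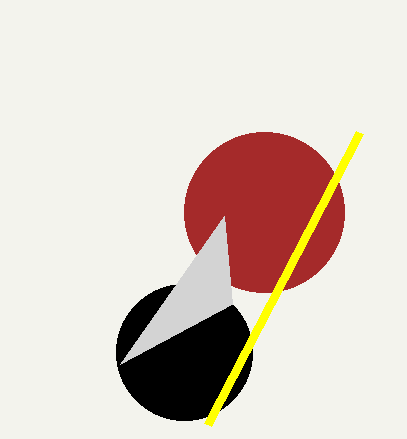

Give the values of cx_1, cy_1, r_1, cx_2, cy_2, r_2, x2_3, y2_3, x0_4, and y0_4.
cx_1 = 264, cy_1 = 212, r_1 = 80, cx_2 = 184, cy_2 = 352, r_2 = 68, x2_3 = 224, y2_3 = 216, x0_4 = 208, y0_4 = 424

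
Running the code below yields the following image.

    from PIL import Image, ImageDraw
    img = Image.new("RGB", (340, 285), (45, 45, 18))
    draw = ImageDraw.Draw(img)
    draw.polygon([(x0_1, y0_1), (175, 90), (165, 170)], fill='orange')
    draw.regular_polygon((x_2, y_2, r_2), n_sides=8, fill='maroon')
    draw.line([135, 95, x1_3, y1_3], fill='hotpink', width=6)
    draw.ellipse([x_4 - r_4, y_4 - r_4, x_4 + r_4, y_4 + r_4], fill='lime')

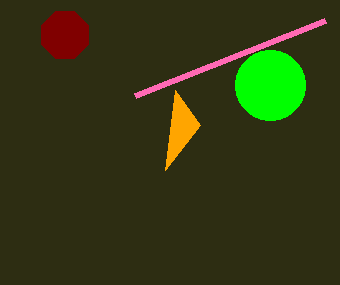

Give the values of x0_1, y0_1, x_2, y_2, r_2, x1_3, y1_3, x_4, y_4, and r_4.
x0_1 = 200
y0_1 = 125
x_2 = 65
y_2 = 35
r_2 = 25
x1_3 = 325
y1_3 = 20
x_4 = 270
y_4 = 85
r_4 = 35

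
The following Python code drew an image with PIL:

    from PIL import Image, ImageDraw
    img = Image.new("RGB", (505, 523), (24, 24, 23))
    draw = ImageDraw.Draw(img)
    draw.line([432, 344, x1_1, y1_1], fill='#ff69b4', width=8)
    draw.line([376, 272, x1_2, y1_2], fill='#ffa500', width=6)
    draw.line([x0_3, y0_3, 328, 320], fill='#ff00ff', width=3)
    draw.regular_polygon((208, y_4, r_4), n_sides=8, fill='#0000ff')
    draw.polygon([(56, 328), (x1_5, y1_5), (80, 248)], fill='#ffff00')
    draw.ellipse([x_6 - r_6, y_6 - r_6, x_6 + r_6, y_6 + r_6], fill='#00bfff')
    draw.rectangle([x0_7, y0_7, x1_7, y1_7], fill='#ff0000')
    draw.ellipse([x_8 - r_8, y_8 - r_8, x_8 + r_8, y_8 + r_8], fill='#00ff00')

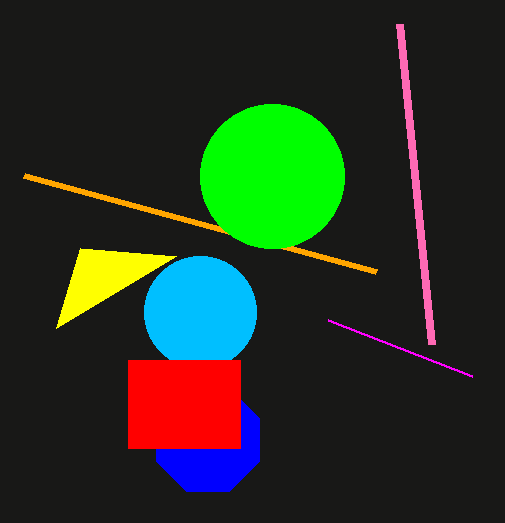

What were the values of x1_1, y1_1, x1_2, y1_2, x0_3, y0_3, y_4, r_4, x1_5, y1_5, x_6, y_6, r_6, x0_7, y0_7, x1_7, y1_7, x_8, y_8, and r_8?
x1_1 = 400, y1_1 = 24, x1_2 = 24, y1_2 = 176, x0_3 = 472, y0_3 = 376, y_4 = 440, r_4 = 56, x1_5 = 176, y1_5 = 256, x_6 = 200, y_6 = 312, r_6 = 56, x0_7 = 128, y0_7 = 360, x1_7 = 240, y1_7 = 448, x_8 = 272, y_8 = 176, r_8 = 72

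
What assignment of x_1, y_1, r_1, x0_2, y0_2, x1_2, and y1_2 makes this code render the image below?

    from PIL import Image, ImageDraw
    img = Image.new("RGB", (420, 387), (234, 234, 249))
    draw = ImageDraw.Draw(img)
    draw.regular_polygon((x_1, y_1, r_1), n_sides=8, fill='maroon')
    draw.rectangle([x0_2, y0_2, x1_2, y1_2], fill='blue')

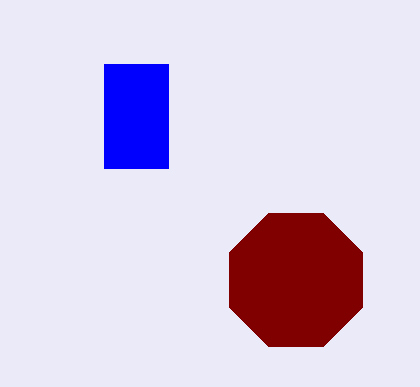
x_1 = 296
y_1 = 280
r_1 = 72
x0_2 = 104
y0_2 = 64
x1_2 = 168
y1_2 = 168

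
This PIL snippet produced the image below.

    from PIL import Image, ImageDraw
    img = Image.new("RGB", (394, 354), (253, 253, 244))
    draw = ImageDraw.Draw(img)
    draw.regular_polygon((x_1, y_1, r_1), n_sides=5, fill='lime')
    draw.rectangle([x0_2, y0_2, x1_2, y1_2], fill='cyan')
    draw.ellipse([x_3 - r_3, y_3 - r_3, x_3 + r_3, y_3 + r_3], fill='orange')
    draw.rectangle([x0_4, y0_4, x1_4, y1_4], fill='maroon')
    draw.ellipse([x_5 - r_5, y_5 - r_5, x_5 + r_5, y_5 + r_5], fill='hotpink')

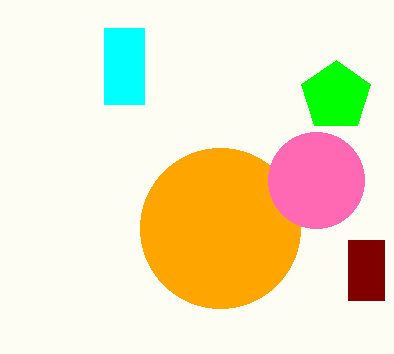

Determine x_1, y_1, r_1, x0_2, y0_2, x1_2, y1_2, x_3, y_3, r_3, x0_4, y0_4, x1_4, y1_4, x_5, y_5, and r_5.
x_1 = 336
y_1 = 96
r_1 = 36
x0_2 = 104
y0_2 = 28
x1_2 = 144
y1_2 = 104
x_3 = 220
y_3 = 228
r_3 = 80
x0_4 = 348
y0_4 = 240
x1_4 = 384
y1_4 = 300
x_5 = 316
y_5 = 180
r_5 = 48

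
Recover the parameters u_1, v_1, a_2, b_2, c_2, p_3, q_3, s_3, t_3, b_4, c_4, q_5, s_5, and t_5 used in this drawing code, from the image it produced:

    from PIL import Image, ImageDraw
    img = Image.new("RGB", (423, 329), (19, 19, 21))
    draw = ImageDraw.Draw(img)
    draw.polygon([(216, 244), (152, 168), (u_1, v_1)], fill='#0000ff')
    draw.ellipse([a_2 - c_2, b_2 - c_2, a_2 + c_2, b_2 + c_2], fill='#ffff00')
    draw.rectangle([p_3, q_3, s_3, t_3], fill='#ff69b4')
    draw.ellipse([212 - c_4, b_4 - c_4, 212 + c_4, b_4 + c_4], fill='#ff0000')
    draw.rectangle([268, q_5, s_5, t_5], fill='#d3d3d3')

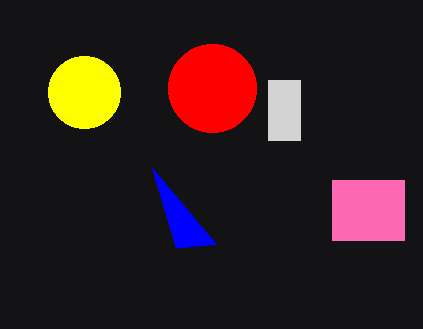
u_1 = 176; v_1 = 248; a_2 = 84; b_2 = 92; c_2 = 36; p_3 = 332; q_3 = 180; s_3 = 404; t_3 = 240; b_4 = 88; c_4 = 44; q_5 = 80; s_5 = 300; t_5 = 140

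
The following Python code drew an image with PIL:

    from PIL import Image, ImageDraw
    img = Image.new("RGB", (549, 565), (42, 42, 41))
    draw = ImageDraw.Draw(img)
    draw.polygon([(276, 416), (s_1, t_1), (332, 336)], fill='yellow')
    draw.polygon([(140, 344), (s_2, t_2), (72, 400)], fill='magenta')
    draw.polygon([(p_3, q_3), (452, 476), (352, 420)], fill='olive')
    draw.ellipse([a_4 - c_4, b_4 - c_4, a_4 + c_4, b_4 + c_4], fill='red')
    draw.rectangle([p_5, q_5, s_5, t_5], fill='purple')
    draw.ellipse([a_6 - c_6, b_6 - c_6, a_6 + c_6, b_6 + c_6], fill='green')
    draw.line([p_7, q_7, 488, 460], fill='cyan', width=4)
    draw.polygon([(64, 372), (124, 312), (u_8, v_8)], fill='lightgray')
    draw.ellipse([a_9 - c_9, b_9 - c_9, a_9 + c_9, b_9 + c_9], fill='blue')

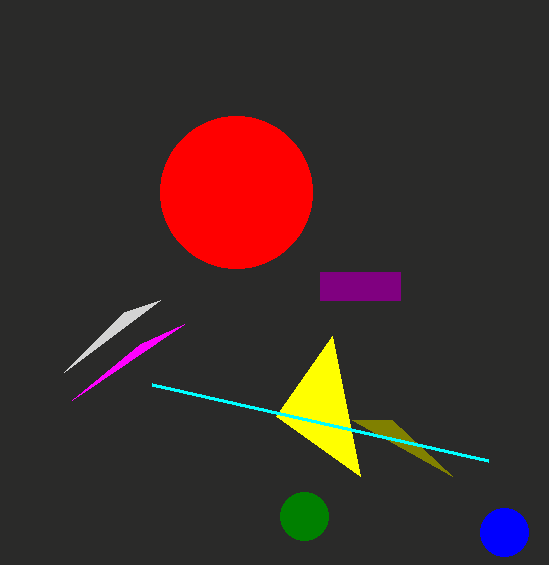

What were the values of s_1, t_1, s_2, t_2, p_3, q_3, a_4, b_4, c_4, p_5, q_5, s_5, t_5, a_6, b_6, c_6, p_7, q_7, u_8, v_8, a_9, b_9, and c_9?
s_1 = 360; t_1 = 476; s_2 = 184; t_2 = 324; p_3 = 392; q_3 = 420; a_4 = 236; b_4 = 192; c_4 = 76; p_5 = 320; q_5 = 272; s_5 = 400; t_5 = 300; a_6 = 304; b_6 = 516; c_6 = 24; p_7 = 152; q_7 = 384; u_8 = 160; v_8 = 300; a_9 = 504; b_9 = 532; c_9 = 24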